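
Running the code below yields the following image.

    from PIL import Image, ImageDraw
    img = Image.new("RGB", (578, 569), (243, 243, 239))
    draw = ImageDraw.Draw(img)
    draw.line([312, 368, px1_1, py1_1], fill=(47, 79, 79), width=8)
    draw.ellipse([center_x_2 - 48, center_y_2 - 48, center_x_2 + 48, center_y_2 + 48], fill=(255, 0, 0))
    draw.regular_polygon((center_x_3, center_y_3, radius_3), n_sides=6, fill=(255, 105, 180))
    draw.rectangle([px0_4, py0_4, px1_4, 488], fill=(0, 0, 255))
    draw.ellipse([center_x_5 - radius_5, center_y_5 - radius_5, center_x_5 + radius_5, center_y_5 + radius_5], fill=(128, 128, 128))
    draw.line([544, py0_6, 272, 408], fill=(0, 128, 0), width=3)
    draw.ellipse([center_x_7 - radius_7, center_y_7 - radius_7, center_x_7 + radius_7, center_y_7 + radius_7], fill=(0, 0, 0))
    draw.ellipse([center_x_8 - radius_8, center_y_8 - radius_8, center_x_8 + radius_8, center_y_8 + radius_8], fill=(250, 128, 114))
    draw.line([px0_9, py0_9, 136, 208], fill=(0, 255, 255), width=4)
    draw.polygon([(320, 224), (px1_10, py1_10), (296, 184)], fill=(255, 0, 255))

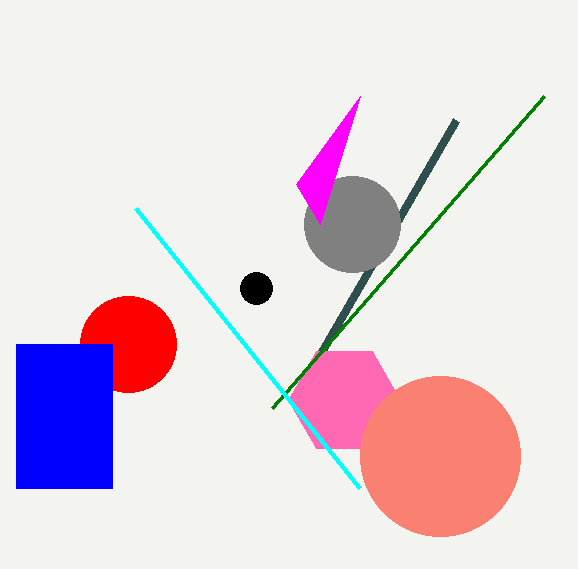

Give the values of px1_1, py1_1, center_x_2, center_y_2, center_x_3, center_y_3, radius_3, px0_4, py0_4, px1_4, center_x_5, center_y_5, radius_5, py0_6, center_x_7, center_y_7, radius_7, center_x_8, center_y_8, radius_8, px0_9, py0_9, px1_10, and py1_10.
px1_1 = 456, py1_1 = 120, center_x_2 = 128, center_y_2 = 344, center_x_3 = 344, center_y_3 = 400, radius_3 = 56, px0_4 = 16, py0_4 = 344, px1_4 = 112, center_x_5 = 352, center_y_5 = 224, radius_5 = 48, py0_6 = 96, center_x_7 = 256, center_y_7 = 288, radius_7 = 16, center_x_8 = 440, center_y_8 = 456, radius_8 = 80, px0_9 = 360, py0_9 = 488, px1_10 = 360, py1_10 = 96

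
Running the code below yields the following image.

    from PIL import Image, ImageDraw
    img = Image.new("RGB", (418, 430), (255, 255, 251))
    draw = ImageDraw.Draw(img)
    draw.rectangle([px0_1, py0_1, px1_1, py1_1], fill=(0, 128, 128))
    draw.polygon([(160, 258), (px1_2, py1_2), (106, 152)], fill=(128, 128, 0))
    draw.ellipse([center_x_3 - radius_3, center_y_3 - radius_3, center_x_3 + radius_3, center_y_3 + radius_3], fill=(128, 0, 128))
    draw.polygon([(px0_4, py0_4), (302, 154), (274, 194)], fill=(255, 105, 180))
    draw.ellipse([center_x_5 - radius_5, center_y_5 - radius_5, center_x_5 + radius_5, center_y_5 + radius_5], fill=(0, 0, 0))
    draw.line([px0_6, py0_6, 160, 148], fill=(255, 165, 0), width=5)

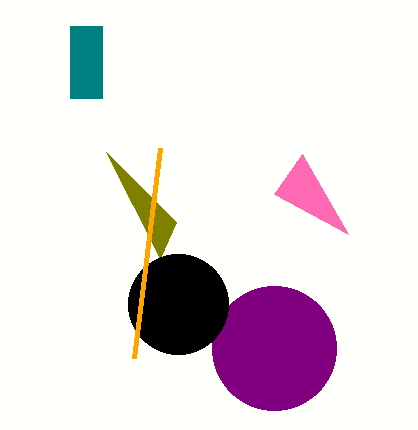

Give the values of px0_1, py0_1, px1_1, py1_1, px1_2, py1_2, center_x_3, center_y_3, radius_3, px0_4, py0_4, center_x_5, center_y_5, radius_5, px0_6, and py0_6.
px0_1 = 70; py0_1 = 26; px1_1 = 102; py1_1 = 98; px1_2 = 176; py1_2 = 222; center_x_3 = 274; center_y_3 = 348; radius_3 = 62; px0_4 = 348; py0_4 = 234; center_x_5 = 178; center_y_5 = 304; radius_5 = 50; px0_6 = 134; py0_6 = 358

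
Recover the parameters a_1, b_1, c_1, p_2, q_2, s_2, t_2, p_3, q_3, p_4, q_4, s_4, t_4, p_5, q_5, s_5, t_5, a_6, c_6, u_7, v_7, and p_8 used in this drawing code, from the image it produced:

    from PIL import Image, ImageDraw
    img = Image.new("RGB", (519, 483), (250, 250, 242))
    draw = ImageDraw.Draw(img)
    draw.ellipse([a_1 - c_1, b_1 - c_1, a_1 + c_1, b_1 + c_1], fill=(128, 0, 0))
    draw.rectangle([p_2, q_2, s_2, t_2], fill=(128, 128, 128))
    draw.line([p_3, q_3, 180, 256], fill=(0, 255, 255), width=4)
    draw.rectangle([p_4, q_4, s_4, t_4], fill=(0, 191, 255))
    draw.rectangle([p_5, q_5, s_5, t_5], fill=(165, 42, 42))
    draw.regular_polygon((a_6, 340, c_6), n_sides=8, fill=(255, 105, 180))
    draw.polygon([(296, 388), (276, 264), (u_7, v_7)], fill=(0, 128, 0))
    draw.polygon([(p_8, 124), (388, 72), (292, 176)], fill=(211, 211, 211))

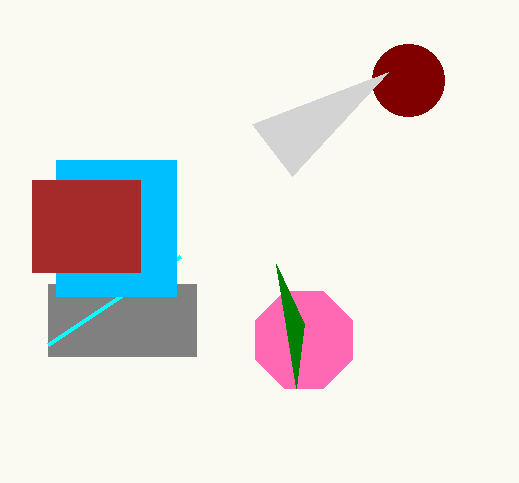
a_1 = 408, b_1 = 80, c_1 = 36, p_2 = 48, q_2 = 284, s_2 = 196, t_2 = 356, p_3 = 48, q_3 = 344, p_4 = 56, q_4 = 160, s_4 = 176, t_4 = 296, p_5 = 32, q_5 = 180, s_5 = 140, t_5 = 272, a_6 = 304, c_6 = 52, u_7 = 304, v_7 = 324, p_8 = 252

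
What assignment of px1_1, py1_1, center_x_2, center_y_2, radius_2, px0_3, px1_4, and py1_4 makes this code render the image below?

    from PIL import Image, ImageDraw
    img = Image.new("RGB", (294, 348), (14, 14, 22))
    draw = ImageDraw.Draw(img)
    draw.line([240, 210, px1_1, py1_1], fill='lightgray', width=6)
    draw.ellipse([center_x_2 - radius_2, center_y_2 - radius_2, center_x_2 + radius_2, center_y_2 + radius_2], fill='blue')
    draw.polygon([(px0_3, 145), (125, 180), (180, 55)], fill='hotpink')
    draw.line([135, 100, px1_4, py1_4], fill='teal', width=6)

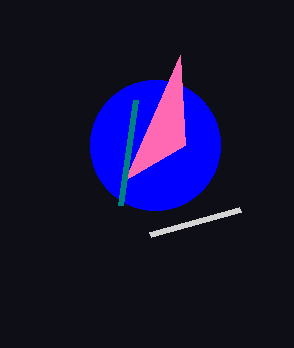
px1_1 = 150
py1_1 = 235
center_x_2 = 155
center_y_2 = 145
radius_2 = 65
px0_3 = 185
px1_4 = 120
py1_4 = 205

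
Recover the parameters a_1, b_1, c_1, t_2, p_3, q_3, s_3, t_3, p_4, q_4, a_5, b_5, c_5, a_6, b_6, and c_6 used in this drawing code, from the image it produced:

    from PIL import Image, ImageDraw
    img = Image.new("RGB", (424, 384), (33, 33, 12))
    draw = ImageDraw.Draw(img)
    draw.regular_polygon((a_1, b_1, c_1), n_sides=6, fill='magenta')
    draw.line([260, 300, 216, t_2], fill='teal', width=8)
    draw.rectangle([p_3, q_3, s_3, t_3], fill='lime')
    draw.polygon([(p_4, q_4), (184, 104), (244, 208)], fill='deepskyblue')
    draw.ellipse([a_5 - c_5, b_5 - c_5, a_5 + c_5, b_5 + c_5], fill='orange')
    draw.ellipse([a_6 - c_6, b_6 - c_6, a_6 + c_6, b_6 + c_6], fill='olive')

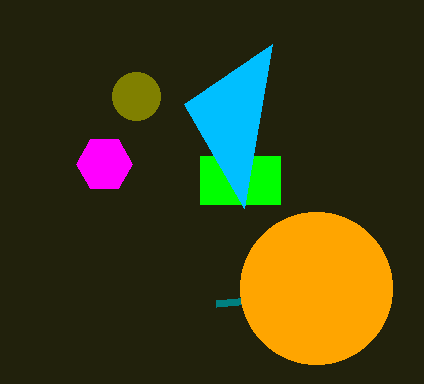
a_1 = 104; b_1 = 164; c_1 = 28; t_2 = 304; p_3 = 200; q_3 = 156; s_3 = 280; t_3 = 204; p_4 = 272; q_4 = 44; a_5 = 316; b_5 = 288; c_5 = 76; a_6 = 136; b_6 = 96; c_6 = 24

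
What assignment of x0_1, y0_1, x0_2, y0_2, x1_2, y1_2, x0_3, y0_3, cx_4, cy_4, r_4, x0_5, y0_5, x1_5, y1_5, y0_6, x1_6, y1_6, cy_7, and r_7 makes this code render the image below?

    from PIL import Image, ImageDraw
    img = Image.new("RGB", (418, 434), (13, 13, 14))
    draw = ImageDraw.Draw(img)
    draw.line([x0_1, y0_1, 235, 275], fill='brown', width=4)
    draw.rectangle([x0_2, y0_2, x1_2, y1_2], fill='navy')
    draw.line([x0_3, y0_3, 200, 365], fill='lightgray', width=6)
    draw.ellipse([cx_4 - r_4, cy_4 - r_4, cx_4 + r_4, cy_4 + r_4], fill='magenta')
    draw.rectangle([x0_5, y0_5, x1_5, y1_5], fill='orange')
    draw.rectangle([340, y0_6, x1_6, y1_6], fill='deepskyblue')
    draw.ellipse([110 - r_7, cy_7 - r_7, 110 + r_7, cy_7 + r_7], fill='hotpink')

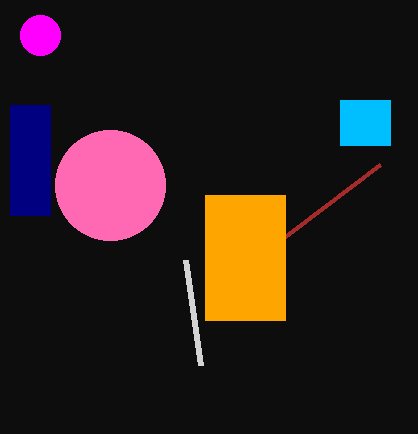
x0_1 = 380, y0_1 = 165, x0_2 = 10, y0_2 = 105, x1_2 = 50, y1_2 = 215, x0_3 = 185, y0_3 = 260, cx_4 = 40, cy_4 = 35, r_4 = 20, x0_5 = 205, y0_5 = 195, x1_5 = 285, y1_5 = 320, y0_6 = 100, x1_6 = 390, y1_6 = 145, cy_7 = 185, r_7 = 55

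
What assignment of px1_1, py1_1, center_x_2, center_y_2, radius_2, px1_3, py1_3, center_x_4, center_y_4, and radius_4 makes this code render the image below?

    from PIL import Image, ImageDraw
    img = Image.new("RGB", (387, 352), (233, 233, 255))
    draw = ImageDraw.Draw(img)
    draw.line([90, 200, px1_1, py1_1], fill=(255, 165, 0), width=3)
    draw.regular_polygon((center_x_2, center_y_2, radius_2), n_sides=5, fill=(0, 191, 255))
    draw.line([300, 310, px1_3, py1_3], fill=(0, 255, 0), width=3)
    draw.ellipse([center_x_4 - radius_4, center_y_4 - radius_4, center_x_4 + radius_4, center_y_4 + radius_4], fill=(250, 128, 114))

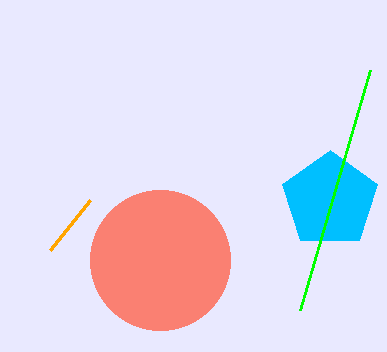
px1_1 = 50; py1_1 = 250; center_x_2 = 330; center_y_2 = 200; radius_2 = 50; px1_3 = 370; py1_3 = 70; center_x_4 = 160; center_y_4 = 260; radius_4 = 70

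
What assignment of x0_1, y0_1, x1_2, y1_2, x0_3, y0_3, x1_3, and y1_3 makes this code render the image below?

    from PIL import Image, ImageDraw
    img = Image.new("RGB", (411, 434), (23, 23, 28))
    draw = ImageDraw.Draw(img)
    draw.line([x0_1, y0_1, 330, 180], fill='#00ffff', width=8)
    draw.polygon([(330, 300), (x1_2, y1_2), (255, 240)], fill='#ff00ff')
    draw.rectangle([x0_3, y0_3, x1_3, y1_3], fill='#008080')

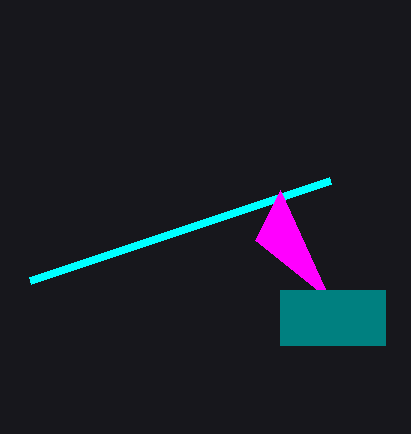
x0_1 = 30, y0_1 = 280, x1_2 = 280, y1_2 = 190, x0_3 = 280, y0_3 = 290, x1_3 = 385, y1_3 = 345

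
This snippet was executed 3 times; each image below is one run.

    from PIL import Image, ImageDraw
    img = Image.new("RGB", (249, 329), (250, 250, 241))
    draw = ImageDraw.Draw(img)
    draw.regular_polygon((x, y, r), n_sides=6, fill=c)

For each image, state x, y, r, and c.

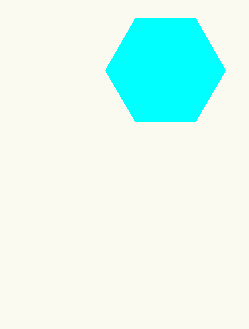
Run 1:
x = 165
y = 70
r = 60
c = 'cyan'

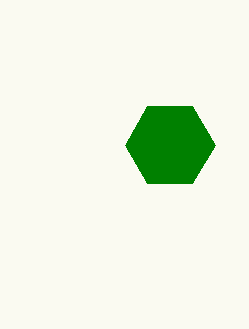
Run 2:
x = 170, y = 145, r = 45, c = 'green'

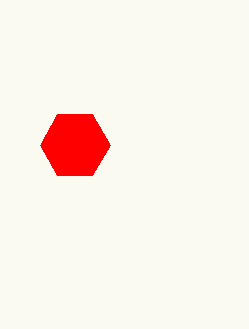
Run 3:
x = 75
y = 145
r = 35
c = 'red'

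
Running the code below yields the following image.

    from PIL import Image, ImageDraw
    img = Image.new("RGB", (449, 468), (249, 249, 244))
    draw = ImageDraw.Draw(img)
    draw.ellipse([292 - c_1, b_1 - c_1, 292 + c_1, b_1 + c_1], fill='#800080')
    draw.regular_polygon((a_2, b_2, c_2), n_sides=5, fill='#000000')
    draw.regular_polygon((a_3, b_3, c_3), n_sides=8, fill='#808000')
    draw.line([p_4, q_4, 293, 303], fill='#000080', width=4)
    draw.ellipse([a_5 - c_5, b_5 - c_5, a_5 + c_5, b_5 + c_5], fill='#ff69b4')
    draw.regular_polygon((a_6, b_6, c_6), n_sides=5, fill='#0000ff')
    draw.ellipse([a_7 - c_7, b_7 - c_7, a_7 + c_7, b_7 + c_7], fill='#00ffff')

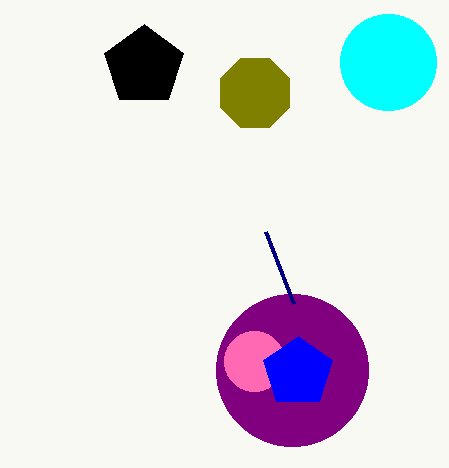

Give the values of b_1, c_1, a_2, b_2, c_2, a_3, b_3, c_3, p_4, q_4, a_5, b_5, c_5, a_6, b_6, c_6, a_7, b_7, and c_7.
b_1 = 370; c_1 = 76; a_2 = 144; b_2 = 66; c_2 = 42; a_3 = 255; b_3 = 93; c_3 = 37; p_4 = 265; q_4 = 231; a_5 = 254; b_5 = 361; c_5 = 30; a_6 = 298; b_6 = 372; c_6 = 36; a_7 = 388; b_7 = 62; c_7 = 48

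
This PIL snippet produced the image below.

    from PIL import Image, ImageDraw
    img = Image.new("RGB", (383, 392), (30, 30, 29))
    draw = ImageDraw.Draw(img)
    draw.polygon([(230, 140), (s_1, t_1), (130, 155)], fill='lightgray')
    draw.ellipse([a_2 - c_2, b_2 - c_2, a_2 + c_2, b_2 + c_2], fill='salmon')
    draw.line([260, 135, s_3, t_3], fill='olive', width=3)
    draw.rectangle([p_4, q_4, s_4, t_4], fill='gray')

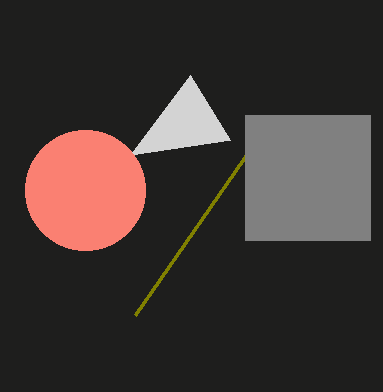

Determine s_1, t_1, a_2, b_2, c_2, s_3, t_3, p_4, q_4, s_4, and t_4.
s_1 = 190, t_1 = 75, a_2 = 85, b_2 = 190, c_2 = 60, s_3 = 135, t_3 = 315, p_4 = 245, q_4 = 115, s_4 = 370, t_4 = 240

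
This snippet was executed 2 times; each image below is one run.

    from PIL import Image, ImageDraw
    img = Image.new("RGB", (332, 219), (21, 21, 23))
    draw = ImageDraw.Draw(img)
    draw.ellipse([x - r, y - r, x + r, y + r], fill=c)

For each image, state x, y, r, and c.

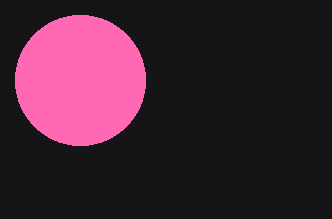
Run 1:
x = 80; y = 80; r = 65; c = 'hotpink'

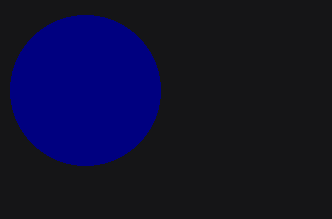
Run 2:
x = 85, y = 90, r = 75, c = 'navy'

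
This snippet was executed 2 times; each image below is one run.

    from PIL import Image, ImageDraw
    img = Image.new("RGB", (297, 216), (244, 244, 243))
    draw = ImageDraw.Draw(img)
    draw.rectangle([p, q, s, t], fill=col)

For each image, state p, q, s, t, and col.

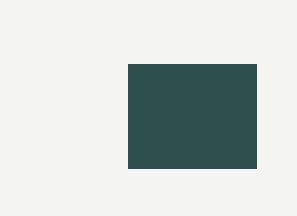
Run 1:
p = 128, q = 64, s = 256, t = 168, col = 'darkslategray'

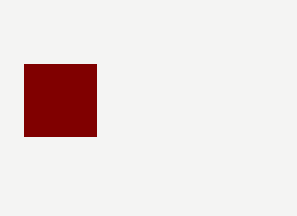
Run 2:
p = 24; q = 64; s = 96; t = 136; col = 'maroon'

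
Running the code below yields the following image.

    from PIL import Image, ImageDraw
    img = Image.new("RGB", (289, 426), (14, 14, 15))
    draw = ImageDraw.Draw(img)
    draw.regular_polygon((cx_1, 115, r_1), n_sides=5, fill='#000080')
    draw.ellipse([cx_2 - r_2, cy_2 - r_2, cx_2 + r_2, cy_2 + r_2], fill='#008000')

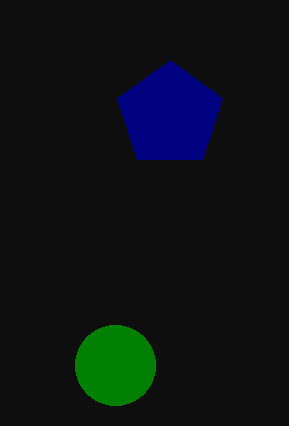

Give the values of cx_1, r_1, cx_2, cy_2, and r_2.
cx_1 = 170, r_1 = 55, cx_2 = 115, cy_2 = 365, r_2 = 40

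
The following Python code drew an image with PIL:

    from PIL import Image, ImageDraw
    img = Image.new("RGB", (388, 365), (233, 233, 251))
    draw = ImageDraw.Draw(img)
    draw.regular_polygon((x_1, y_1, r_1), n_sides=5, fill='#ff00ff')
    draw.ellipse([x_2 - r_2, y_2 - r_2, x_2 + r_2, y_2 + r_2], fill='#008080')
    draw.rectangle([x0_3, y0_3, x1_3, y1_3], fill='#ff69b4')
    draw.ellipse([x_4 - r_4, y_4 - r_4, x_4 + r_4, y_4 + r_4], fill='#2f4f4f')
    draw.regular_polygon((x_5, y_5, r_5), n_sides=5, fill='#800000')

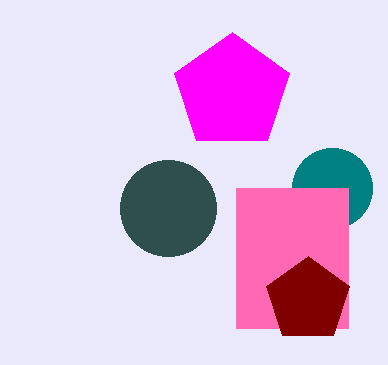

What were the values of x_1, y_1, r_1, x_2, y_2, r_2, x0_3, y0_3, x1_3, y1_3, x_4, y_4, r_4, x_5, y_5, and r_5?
x_1 = 232, y_1 = 92, r_1 = 60, x_2 = 332, y_2 = 188, r_2 = 40, x0_3 = 236, y0_3 = 188, x1_3 = 348, y1_3 = 328, x_4 = 168, y_4 = 208, r_4 = 48, x_5 = 308, y_5 = 300, r_5 = 44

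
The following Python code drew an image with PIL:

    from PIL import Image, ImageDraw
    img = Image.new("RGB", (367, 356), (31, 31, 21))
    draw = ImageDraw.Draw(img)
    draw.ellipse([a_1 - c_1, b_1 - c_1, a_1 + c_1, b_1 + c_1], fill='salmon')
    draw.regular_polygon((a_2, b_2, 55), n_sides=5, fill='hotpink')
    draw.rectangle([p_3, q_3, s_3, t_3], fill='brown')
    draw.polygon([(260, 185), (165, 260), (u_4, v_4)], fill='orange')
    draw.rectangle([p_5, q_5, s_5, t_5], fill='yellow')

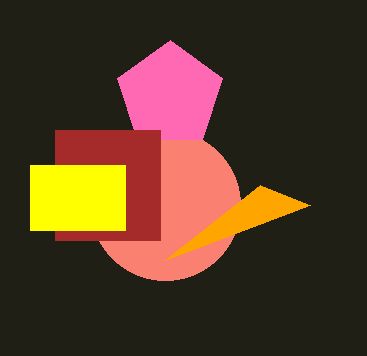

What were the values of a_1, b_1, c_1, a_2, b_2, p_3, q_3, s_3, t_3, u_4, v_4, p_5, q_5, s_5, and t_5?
a_1 = 165; b_1 = 205; c_1 = 75; a_2 = 170; b_2 = 95; p_3 = 55; q_3 = 130; s_3 = 160; t_3 = 240; u_4 = 310; v_4 = 205; p_5 = 30; q_5 = 165; s_5 = 125; t_5 = 230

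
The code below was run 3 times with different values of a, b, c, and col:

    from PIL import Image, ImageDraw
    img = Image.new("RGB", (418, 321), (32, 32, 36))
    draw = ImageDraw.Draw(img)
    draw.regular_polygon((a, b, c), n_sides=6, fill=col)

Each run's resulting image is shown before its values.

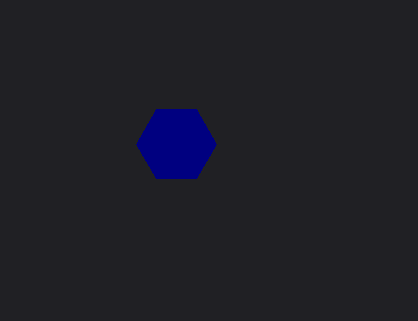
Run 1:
a = 176; b = 144; c = 40; col = 'navy'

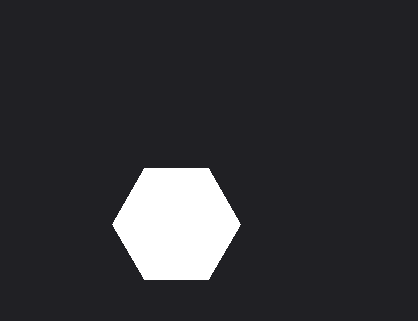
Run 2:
a = 176; b = 224; c = 64; col = 'white'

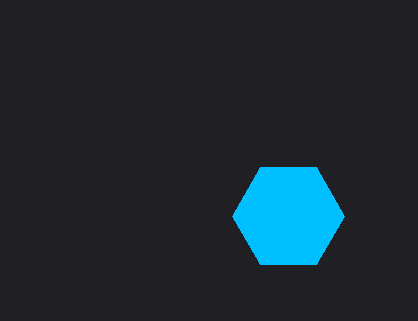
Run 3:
a = 288; b = 216; c = 56; col = 'deepskyblue'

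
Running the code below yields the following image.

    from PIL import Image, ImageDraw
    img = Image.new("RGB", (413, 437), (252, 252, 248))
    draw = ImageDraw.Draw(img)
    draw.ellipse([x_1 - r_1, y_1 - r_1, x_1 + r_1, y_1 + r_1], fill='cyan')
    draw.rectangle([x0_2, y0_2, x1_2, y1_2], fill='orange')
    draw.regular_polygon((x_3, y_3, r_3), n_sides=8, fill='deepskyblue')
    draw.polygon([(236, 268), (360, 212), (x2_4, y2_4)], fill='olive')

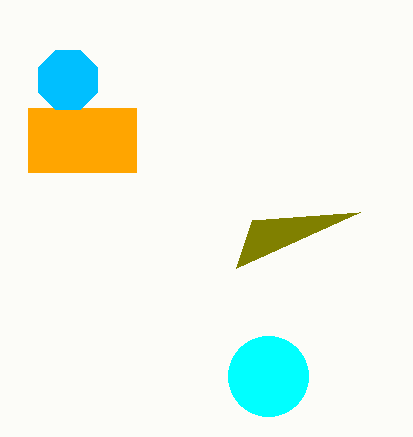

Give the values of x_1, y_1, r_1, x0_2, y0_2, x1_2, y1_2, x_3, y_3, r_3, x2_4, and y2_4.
x_1 = 268; y_1 = 376; r_1 = 40; x0_2 = 28; y0_2 = 108; x1_2 = 136; y1_2 = 172; x_3 = 68; y_3 = 80; r_3 = 32; x2_4 = 252; y2_4 = 220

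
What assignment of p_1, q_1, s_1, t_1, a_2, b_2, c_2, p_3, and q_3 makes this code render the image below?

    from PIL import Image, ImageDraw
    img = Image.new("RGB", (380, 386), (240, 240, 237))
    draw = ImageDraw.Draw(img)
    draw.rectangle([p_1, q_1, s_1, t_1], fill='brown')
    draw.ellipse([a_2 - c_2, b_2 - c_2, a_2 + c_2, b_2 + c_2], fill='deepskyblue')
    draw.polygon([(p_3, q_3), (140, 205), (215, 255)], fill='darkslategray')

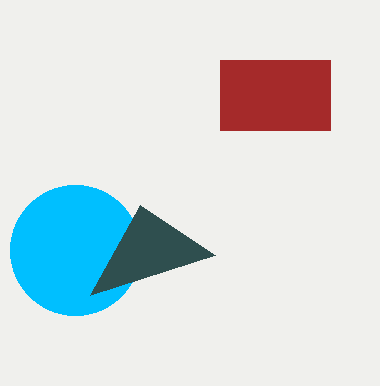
p_1 = 220; q_1 = 60; s_1 = 330; t_1 = 130; a_2 = 75; b_2 = 250; c_2 = 65; p_3 = 90; q_3 = 295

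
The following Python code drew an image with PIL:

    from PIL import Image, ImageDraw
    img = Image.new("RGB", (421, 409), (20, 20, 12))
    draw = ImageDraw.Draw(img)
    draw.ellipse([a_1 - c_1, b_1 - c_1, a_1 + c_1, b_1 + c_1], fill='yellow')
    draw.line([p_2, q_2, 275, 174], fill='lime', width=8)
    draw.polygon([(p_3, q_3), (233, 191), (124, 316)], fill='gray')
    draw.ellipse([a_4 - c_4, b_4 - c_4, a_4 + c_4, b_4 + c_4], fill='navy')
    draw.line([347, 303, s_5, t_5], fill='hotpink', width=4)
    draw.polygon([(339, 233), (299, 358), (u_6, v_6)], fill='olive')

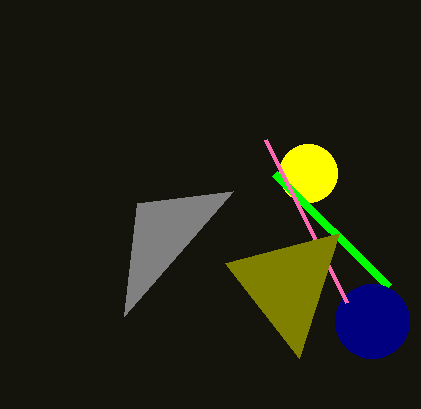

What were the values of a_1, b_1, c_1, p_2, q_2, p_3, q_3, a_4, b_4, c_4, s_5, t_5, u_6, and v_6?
a_1 = 308
b_1 = 173
c_1 = 29
p_2 = 389
q_2 = 287
p_3 = 137
q_3 = 203
a_4 = 372
b_4 = 321
c_4 = 37
s_5 = 266
t_5 = 140
u_6 = 225
v_6 = 263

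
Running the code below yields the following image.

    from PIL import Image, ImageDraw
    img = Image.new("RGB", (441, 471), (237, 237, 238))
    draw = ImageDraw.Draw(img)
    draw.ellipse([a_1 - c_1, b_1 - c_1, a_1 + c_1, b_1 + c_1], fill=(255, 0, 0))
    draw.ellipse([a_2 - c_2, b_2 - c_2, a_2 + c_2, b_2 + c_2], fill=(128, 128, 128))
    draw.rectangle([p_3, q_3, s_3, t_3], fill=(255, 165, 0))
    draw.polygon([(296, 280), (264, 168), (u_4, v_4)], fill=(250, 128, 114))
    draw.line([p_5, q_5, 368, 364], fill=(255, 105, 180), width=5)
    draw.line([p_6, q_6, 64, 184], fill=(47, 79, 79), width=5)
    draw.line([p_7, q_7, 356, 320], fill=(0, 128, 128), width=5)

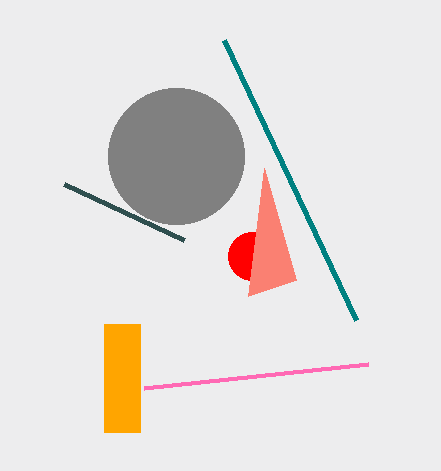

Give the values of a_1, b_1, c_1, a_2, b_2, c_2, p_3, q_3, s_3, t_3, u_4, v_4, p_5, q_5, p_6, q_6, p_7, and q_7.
a_1 = 252, b_1 = 256, c_1 = 24, a_2 = 176, b_2 = 156, c_2 = 68, p_3 = 104, q_3 = 324, s_3 = 140, t_3 = 432, u_4 = 248, v_4 = 296, p_5 = 144, q_5 = 388, p_6 = 184, q_6 = 240, p_7 = 224, q_7 = 40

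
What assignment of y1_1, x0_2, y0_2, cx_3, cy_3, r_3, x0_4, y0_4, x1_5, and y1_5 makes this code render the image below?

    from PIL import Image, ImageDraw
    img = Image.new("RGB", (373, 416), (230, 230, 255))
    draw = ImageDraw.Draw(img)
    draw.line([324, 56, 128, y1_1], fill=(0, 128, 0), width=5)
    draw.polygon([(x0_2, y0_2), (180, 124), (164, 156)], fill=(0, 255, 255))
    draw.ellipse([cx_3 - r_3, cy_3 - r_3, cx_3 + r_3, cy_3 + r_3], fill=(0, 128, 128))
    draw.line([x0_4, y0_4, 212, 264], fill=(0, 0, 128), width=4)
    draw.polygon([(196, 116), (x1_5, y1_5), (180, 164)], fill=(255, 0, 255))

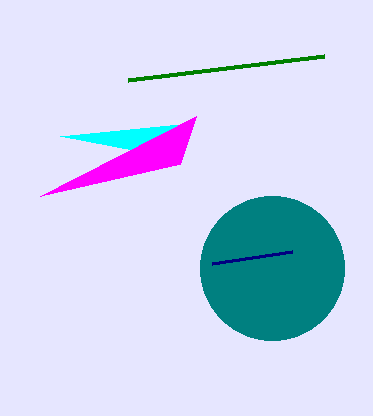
y1_1 = 80, x0_2 = 60, y0_2 = 136, cx_3 = 272, cy_3 = 268, r_3 = 72, x0_4 = 292, y0_4 = 252, x1_5 = 40, y1_5 = 196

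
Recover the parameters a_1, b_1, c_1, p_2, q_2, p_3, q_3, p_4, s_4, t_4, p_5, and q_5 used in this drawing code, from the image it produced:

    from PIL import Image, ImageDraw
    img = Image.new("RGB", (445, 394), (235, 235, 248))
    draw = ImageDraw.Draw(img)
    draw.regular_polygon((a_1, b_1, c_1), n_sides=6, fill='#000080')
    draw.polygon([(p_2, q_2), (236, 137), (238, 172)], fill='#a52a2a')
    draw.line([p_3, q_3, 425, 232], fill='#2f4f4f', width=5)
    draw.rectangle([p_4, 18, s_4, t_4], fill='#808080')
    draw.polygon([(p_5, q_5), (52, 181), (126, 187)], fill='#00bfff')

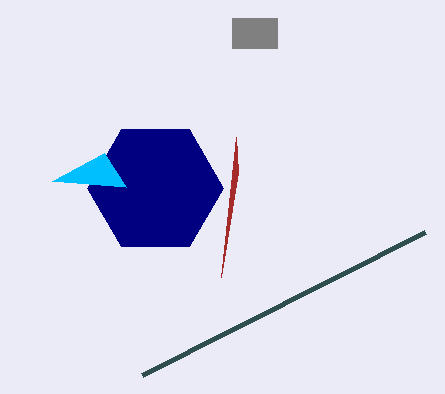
a_1 = 155
b_1 = 188
c_1 = 68
p_2 = 221
q_2 = 277
p_3 = 142
q_3 = 375
p_4 = 232
s_4 = 277
t_4 = 48
p_5 = 104
q_5 = 153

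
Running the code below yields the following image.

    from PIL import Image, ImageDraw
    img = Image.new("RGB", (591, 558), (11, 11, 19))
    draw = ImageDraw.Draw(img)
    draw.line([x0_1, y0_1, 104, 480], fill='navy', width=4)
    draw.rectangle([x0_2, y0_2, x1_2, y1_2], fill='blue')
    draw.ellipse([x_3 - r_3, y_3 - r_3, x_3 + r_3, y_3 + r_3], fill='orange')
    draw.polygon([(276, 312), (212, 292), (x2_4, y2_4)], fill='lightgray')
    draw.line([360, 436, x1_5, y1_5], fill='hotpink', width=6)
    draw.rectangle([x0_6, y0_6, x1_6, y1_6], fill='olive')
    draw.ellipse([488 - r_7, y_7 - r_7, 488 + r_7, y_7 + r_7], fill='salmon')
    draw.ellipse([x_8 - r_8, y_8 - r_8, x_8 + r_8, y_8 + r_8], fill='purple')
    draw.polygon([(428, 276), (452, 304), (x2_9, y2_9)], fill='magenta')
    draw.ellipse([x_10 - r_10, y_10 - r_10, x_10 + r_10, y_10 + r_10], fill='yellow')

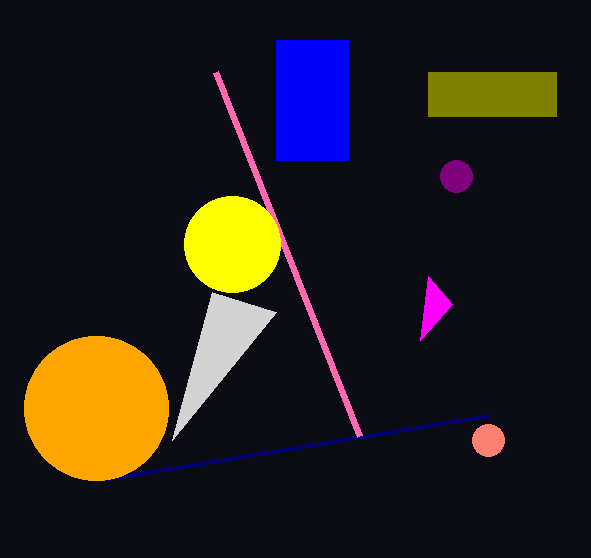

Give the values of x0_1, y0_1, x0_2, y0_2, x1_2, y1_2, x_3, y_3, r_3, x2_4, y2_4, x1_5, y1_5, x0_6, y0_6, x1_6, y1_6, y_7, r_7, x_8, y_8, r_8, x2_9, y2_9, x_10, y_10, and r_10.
x0_1 = 488
y0_1 = 416
x0_2 = 276
y0_2 = 40
x1_2 = 348
y1_2 = 160
x_3 = 96
y_3 = 408
r_3 = 72
x2_4 = 172
y2_4 = 440
x1_5 = 216
y1_5 = 72
x0_6 = 428
y0_6 = 72
x1_6 = 556
y1_6 = 116
y_7 = 440
r_7 = 16
x_8 = 456
y_8 = 176
r_8 = 16
x2_9 = 420
y2_9 = 340
x_10 = 232
y_10 = 244
r_10 = 48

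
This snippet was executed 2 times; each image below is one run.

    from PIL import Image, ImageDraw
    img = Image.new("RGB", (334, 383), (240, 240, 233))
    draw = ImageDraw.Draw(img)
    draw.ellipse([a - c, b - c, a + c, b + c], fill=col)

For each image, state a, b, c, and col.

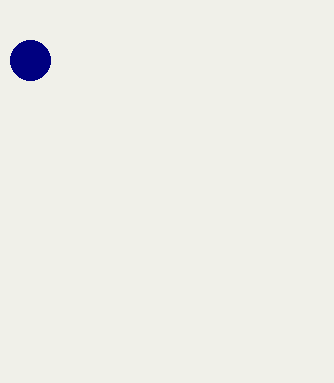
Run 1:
a = 30; b = 60; c = 20; col = 'navy'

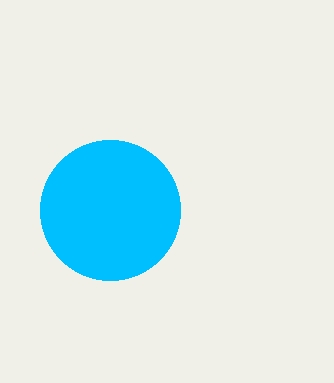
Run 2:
a = 110, b = 210, c = 70, col = 'deepskyblue'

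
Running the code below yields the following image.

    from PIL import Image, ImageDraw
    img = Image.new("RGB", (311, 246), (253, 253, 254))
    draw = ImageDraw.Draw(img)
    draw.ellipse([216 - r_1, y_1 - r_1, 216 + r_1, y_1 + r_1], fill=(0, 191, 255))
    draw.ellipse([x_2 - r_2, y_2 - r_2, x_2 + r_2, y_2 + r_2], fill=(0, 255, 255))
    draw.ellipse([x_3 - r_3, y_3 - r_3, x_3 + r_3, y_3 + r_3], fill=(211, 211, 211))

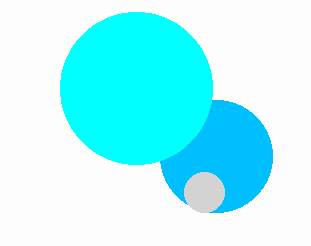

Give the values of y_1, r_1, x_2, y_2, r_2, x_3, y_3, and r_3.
y_1 = 156; r_1 = 56; x_2 = 136; y_2 = 88; r_2 = 76; x_3 = 204; y_3 = 192; r_3 = 20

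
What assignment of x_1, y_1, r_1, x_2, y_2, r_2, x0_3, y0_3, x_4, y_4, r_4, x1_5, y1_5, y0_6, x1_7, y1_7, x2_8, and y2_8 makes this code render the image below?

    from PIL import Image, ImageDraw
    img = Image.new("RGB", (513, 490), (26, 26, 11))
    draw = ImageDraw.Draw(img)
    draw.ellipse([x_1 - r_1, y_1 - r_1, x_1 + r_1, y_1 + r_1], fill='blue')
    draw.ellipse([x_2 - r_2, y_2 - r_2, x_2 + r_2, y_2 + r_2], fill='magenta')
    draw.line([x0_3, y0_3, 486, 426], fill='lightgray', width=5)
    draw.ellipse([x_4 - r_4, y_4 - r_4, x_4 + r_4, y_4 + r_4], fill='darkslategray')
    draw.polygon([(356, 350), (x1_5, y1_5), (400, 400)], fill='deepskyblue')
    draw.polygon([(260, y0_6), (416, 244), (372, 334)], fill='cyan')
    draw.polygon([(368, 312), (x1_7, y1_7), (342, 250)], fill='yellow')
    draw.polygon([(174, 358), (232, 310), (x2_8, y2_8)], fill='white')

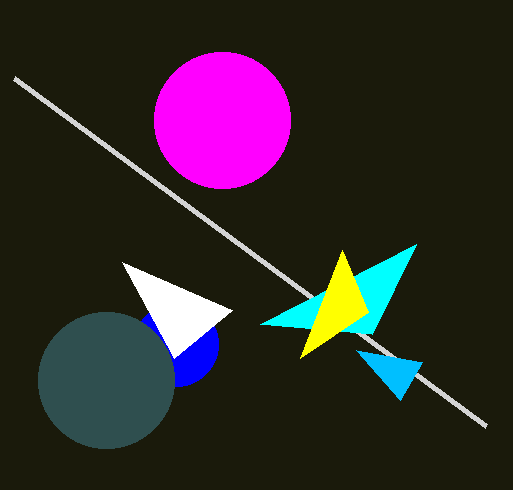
x_1 = 176
y_1 = 344
r_1 = 42
x_2 = 222
y_2 = 120
r_2 = 68
x0_3 = 14
y0_3 = 78
x_4 = 106
y_4 = 380
r_4 = 68
x1_5 = 422
y1_5 = 362
y0_6 = 324
x1_7 = 300
y1_7 = 358
x2_8 = 122
y2_8 = 262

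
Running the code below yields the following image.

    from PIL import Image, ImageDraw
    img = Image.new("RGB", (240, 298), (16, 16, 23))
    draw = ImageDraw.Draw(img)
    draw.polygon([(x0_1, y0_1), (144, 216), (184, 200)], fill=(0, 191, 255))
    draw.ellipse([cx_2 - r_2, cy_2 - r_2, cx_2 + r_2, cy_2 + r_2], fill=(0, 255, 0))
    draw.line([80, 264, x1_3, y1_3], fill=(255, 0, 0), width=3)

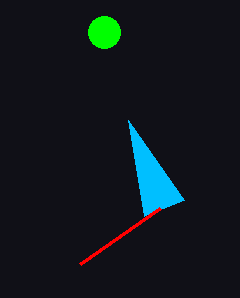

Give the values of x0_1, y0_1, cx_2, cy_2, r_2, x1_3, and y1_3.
x0_1 = 128; y0_1 = 120; cx_2 = 104; cy_2 = 32; r_2 = 16; x1_3 = 160; y1_3 = 208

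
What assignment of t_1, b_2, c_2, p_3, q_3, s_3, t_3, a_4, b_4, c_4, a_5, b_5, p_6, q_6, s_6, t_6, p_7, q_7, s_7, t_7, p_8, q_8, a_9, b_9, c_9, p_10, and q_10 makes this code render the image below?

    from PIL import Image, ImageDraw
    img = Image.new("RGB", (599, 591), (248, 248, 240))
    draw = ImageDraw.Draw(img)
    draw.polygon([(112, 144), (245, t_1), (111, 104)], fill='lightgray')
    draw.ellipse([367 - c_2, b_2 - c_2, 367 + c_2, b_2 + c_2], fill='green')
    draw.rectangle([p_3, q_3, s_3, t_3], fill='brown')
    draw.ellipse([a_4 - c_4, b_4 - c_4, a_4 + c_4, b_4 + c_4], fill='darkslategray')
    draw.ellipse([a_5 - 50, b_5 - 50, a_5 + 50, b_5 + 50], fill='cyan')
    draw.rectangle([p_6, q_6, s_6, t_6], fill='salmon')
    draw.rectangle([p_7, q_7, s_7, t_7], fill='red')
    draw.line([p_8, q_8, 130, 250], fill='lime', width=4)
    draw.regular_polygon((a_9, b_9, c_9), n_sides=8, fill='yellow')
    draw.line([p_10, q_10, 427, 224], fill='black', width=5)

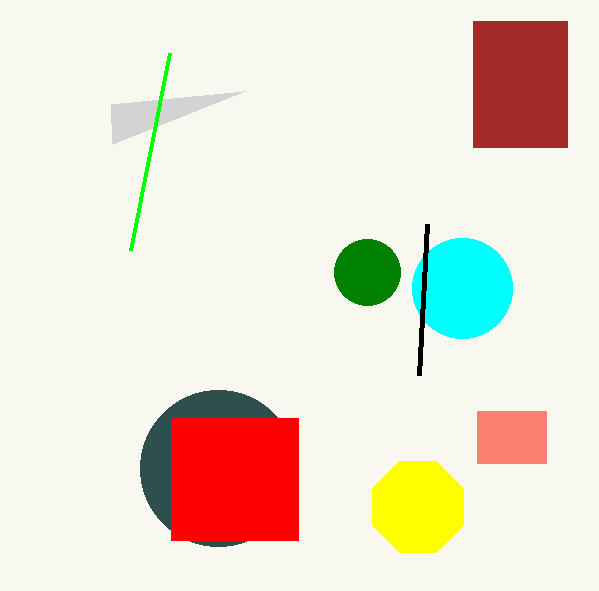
t_1 = 91; b_2 = 272; c_2 = 33; p_3 = 473; q_3 = 21; s_3 = 567; t_3 = 147; a_4 = 218; b_4 = 468; c_4 = 78; a_5 = 462; b_5 = 288; p_6 = 477; q_6 = 411; s_6 = 546; t_6 = 463; p_7 = 171; q_7 = 418; s_7 = 298; t_7 = 540; p_8 = 169; q_8 = 53; a_9 = 418; b_9 = 507; c_9 = 49; p_10 = 419; q_10 = 375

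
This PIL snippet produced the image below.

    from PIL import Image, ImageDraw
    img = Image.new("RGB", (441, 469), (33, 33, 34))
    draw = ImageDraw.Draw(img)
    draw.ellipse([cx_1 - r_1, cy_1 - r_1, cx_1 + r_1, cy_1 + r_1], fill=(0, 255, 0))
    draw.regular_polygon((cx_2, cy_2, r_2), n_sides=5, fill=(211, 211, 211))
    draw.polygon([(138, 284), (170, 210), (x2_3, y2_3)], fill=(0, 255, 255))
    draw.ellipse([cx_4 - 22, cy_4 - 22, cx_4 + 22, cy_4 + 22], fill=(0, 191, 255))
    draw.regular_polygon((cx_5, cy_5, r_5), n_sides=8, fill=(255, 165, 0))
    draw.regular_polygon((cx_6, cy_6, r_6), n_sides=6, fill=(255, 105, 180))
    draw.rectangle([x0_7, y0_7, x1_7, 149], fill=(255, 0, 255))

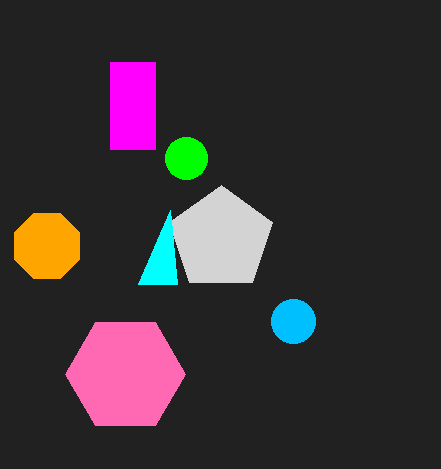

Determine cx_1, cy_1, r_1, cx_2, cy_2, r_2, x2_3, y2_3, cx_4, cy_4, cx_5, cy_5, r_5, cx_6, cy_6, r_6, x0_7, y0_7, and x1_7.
cx_1 = 186
cy_1 = 158
r_1 = 21
cx_2 = 221
cy_2 = 239
r_2 = 54
x2_3 = 177
y2_3 = 284
cx_4 = 293
cy_4 = 321
cx_5 = 47
cy_5 = 246
r_5 = 35
cx_6 = 125
cy_6 = 374
r_6 = 60
x0_7 = 110
y0_7 = 62
x1_7 = 155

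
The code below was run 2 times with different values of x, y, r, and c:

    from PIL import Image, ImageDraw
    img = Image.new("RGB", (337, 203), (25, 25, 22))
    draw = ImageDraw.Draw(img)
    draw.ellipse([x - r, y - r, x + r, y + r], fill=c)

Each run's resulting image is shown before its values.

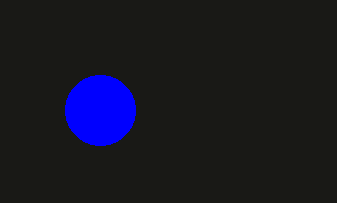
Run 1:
x = 100, y = 110, r = 35, c = 'blue'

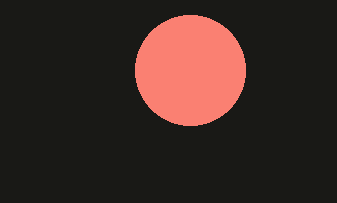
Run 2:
x = 190, y = 70, r = 55, c = 'salmon'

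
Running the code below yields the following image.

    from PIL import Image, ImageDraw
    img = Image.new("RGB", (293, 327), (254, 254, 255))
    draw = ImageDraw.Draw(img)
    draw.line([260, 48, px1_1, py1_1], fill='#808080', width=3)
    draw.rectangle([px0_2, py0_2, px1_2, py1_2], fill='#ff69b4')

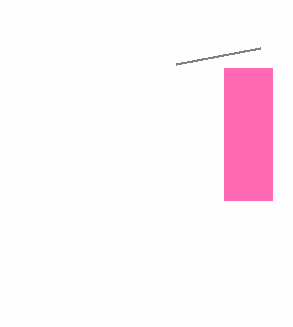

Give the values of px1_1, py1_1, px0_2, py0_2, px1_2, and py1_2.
px1_1 = 176; py1_1 = 64; px0_2 = 224; py0_2 = 68; px1_2 = 272; py1_2 = 200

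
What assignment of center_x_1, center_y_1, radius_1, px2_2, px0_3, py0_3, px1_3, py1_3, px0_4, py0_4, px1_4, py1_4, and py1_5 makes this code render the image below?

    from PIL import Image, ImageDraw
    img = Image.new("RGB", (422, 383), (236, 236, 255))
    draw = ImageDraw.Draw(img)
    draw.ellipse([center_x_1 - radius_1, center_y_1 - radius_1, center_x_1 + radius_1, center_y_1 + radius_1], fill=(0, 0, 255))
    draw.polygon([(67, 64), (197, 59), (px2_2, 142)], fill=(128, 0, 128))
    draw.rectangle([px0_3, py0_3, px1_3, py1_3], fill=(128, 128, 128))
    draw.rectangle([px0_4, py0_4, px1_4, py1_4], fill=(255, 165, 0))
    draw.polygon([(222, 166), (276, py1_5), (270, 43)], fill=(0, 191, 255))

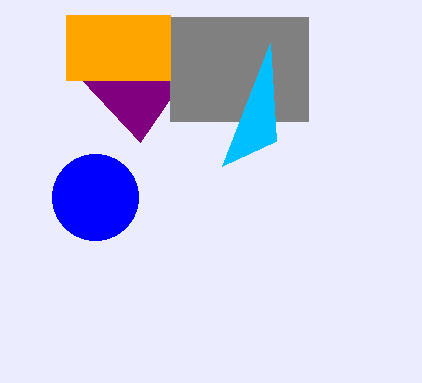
center_x_1 = 95, center_y_1 = 197, radius_1 = 43, px2_2 = 140, px0_3 = 170, py0_3 = 17, px1_3 = 308, py1_3 = 121, px0_4 = 66, py0_4 = 15, px1_4 = 170, py1_4 = 80, py1_5 = 141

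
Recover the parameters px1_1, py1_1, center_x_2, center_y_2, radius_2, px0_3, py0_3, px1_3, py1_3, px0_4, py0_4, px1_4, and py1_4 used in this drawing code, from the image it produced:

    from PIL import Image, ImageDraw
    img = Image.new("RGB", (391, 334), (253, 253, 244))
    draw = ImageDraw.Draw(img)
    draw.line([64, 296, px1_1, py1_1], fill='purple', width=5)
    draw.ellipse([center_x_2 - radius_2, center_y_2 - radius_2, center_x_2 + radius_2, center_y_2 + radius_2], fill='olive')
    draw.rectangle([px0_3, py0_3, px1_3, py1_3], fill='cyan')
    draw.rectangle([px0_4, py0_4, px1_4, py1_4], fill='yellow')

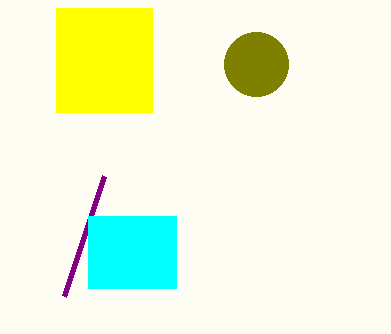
px1_1 = 104; py1_1 = 176; center_x_2 = 256; center_y_2 = 64; radius_2 = 32; px0_3 = 88; py0_3 = 216; px1_3 = 176; py1_3 = 288; px0_4 = 56; py0_4 = 8; px1_4 = 152; py1_4 = 112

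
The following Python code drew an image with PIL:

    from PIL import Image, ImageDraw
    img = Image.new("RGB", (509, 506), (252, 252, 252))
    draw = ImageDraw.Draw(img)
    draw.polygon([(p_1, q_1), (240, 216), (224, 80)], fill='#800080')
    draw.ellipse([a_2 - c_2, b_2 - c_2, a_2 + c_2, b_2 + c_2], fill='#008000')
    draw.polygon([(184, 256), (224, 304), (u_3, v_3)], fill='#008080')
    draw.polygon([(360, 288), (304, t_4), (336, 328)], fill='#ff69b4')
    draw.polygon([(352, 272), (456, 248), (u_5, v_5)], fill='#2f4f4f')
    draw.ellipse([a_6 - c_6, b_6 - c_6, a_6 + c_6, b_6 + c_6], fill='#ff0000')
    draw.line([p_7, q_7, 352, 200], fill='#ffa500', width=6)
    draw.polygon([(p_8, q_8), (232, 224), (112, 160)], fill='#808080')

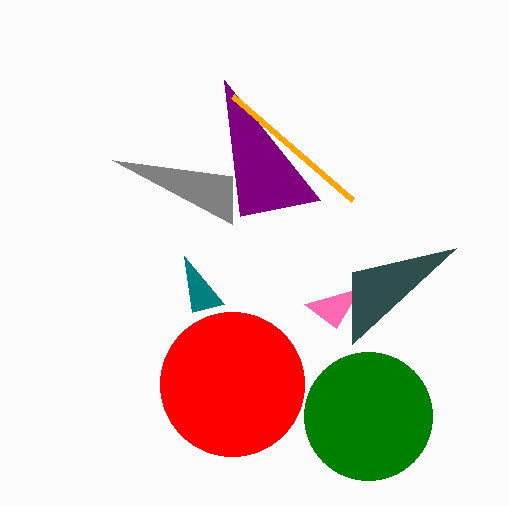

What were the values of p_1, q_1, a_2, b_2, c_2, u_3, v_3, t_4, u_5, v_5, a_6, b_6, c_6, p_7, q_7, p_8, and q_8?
p_1 = 320, q_1 = 200, a_2 = 368, b_2 = 416, c_2 = 64, u_3 = 192, v_3 = 312, t_4 = 304, u_5 = 352, v_5 = 344, a_6 = 232, b_6 = 384, c_6 = 72, p_7 = 232, q_7 = 96, p_8 = 232, q_8 = 176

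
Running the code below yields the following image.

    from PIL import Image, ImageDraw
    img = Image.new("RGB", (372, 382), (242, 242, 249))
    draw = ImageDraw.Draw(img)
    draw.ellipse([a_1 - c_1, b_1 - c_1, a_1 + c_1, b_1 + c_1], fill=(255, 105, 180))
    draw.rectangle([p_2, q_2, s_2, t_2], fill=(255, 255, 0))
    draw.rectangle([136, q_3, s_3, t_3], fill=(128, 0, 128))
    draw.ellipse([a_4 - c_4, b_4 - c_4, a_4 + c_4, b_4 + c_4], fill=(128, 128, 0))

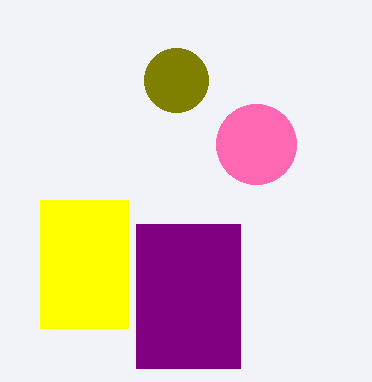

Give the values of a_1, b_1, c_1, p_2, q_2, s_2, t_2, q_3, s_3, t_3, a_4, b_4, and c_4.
a_1 = 256; b_1 = 144; c_1 = 40; p_2 = 40; q_2 = 200; s_2 = 128; t_2 = 328; q_3 = 224; s_3 = 240; t_3 = 368; a_4 = 176; b_4 = 80; c_4 = 32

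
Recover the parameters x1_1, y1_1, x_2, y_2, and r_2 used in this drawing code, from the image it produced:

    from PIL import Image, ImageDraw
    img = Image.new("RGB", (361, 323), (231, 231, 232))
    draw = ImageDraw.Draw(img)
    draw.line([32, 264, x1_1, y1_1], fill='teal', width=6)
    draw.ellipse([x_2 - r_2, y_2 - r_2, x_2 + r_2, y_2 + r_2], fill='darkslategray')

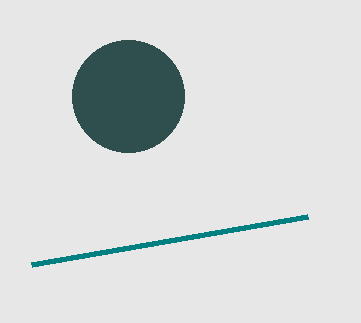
x1_1 = 308; y1_1 = 216; x_2 = 128; y_2 = 96; r_2 = 56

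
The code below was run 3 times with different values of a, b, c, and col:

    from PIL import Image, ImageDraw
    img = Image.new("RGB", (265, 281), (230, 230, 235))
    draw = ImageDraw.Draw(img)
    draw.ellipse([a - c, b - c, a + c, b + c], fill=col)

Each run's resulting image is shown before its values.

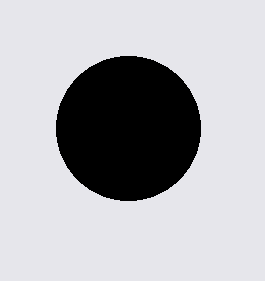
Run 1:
a = 128; b = 128; c = 72; col = 'black'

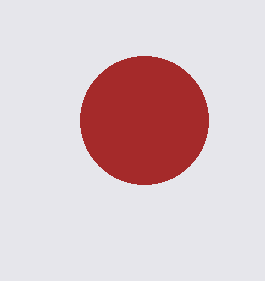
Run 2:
a = 144, b = 120, c = 64, col = 'brown'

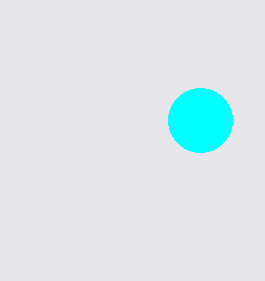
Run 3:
a = 200; b = 120; c = 32; col = 'cyan'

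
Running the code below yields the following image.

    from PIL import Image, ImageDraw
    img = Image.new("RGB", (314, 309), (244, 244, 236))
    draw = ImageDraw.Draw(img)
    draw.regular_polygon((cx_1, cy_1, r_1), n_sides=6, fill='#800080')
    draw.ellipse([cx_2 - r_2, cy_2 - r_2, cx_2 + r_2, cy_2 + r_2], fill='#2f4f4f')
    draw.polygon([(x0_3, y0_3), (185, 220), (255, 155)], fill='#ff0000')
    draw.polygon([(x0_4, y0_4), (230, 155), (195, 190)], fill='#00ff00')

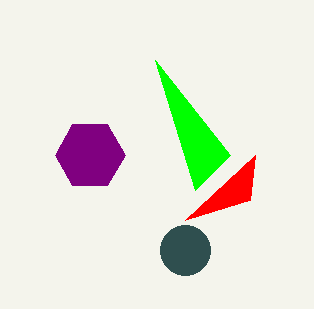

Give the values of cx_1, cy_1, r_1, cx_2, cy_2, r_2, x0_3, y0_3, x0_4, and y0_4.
cx_1 = 90
cy_1 = 155
r_1 = 35
cx_2 = 185
cy_2 = 250
r_2 = 25
x0_3 = 250
y0_3 = 200
x0_4 = 155
y0_4 = 60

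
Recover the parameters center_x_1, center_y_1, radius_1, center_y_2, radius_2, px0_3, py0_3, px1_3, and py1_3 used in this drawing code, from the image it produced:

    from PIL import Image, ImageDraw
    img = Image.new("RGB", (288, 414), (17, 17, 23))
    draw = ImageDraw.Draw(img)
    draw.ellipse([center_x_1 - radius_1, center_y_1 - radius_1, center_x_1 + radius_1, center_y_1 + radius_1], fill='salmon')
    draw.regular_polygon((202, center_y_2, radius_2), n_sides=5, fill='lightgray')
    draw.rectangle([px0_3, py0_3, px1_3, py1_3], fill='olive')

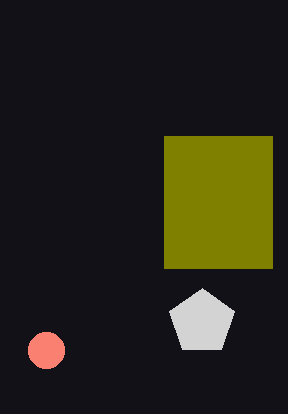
center_x_1 = 46, center_y_1 = 350, radius_1 = 18, center_y_2 = 322, radius_2 = 34, px0_3 = 164, py0_3 = 136, px1_3 = 272, py1_3 = 268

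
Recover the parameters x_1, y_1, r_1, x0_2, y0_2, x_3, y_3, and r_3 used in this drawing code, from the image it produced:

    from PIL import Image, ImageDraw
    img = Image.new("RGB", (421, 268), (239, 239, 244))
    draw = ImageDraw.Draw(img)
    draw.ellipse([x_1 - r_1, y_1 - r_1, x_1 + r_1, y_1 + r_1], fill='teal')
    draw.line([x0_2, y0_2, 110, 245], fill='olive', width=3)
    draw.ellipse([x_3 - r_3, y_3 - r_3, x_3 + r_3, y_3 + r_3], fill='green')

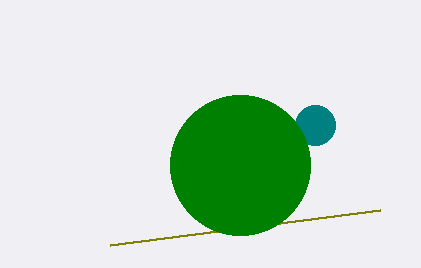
x_1 = 315
y_1 = 125
r_1 = 20
x0_2 = 380
y0_2 = 210
x_3 = 240
y_3 = 165
r_3 = 70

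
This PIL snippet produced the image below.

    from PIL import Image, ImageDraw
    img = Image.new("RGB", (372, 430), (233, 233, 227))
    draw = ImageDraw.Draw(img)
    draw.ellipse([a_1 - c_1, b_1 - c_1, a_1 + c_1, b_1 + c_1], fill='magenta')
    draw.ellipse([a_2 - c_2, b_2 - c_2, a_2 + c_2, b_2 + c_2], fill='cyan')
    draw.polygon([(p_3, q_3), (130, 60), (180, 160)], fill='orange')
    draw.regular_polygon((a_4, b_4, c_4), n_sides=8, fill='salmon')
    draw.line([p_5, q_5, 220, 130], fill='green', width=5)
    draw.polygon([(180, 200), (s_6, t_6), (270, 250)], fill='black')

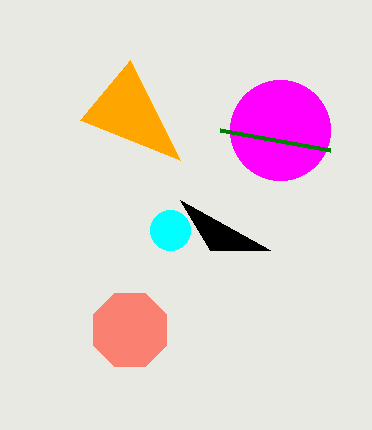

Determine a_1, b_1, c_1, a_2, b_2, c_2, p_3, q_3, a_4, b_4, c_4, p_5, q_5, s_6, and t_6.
a_1 = 280, b_1 = 130, c_1 = 50, a_2 = 170, b_2 = 230, c_2 = 20, p_3 = 80, q_3 = 120, a_4 = 130, b_4 = 330, c_4 = 40, p_5 = 330, q_5 = 150, s_6 = 210, t_6 = 250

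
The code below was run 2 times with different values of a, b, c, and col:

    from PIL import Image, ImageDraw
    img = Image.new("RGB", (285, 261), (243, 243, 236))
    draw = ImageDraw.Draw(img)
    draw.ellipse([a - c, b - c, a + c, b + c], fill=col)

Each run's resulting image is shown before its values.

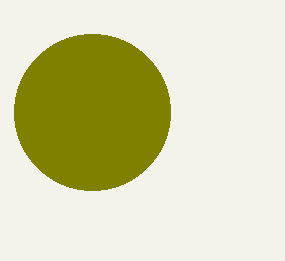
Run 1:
a = 92; b = 112; c = 78; col = 'olive'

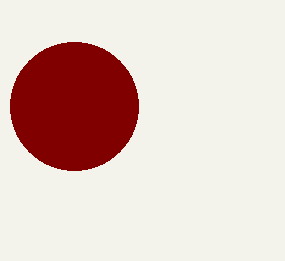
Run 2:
a = 74; b = 106; c = 64; col = 'maroon'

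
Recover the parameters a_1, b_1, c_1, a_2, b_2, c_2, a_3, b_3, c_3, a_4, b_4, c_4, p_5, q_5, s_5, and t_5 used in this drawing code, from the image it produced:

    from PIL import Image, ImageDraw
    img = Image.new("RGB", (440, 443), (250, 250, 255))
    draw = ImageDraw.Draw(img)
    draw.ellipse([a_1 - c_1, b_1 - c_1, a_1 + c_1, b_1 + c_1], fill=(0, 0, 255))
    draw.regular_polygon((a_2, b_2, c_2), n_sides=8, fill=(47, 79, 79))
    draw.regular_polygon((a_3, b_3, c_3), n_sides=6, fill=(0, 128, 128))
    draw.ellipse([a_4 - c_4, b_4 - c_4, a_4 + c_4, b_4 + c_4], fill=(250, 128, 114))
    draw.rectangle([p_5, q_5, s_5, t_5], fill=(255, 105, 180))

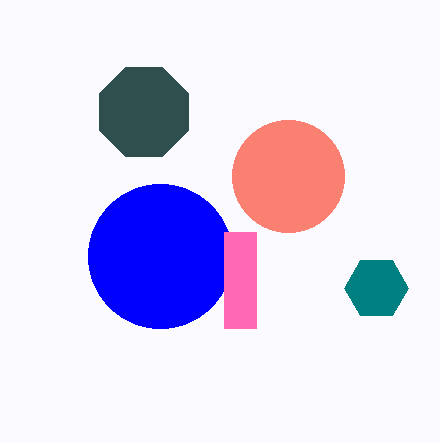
a_1 = 160
b_1 = 256
c_1 = 72
a_2 = 144
b_2 = 112
c_2 = 48
a_3 = 376
b_3 = 288
c_3 = 32
a_4 = 288
b_4 = 176
c_4 = 56
p_5 = 224
q_5 = 232
s_5 = 256
t_5 = 328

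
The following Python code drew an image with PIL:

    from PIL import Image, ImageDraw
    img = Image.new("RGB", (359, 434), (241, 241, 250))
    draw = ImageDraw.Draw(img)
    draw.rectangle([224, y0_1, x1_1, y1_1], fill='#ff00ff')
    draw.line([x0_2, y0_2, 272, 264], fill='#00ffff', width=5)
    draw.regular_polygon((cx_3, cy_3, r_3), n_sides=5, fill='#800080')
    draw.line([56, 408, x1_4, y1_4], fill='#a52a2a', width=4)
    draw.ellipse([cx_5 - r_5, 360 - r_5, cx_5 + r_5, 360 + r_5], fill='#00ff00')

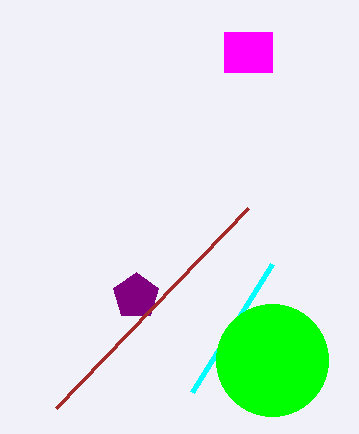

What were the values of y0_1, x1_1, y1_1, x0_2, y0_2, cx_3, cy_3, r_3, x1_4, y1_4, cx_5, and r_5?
y0_1 = 32, x1_1 = 272, y1_1 = 72, x0_2 = 192, y0_2 = 392, cx_3 = 136, cy_3 = 296, r_3 = 24, x1_4 = 248, y1_4 = 208, cx_5 = 272, r_5 = 56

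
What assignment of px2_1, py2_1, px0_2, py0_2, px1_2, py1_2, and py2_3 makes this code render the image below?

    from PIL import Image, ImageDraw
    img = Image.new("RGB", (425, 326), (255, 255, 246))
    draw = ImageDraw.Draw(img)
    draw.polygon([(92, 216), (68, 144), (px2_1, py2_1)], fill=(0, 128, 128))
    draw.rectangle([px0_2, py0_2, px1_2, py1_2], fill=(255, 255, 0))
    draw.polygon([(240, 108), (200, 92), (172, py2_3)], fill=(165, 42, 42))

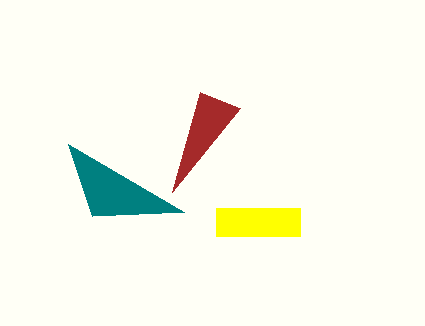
px2_1 = 184; py2_1 = 212; px0_2 = 216; py0_2 = 208; px1_2 = 300; py1_2 = 236; py2_3 = 192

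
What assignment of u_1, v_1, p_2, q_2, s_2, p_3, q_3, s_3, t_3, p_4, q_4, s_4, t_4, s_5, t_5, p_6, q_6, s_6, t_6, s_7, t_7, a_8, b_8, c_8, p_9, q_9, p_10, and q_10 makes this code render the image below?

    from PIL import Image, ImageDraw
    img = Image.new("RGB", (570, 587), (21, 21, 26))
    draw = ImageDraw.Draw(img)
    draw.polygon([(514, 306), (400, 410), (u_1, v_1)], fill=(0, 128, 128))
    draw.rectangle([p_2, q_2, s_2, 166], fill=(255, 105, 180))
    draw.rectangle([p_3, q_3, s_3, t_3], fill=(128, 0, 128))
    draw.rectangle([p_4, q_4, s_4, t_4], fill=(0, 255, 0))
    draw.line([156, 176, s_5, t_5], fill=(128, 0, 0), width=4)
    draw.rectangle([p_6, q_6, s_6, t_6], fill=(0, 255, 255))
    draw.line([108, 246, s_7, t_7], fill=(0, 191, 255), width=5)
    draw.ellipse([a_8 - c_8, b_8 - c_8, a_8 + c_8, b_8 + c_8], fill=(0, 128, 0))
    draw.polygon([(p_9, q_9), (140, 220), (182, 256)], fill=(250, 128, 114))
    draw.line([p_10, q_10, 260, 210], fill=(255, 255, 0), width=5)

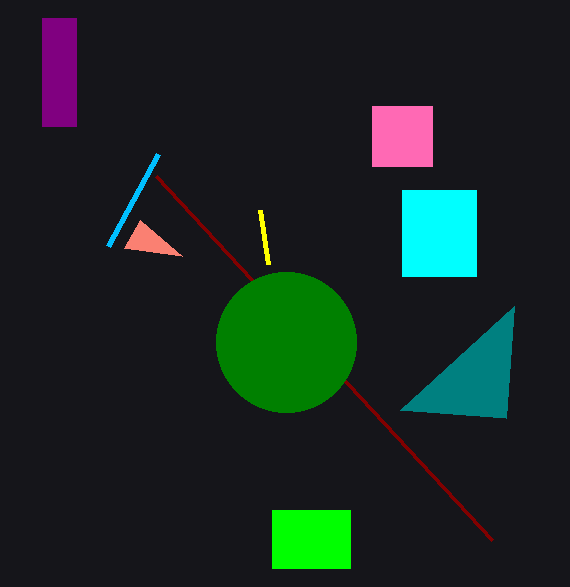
u_1 = 506; v_1 = 418; p_2 = 372; q_2 = 106; s_2 = 432; p_3 = 42; q_3 = 18; s_3 = 76; t_3 = 126; p_4 = 272; q_4 = 510; s_4 = 350; t_4 = 568; s_5 = 492; t_5 = 540; p_6 = 402; q_6 = 190; s_6 = 476; t_6 = 276; s_7 = 158; t_7 = 154; a_8 = 286; b_8 = 342; c_8 = 70; p_9 = 124; q_9 = 248; p_10 = 268; q_10 = 264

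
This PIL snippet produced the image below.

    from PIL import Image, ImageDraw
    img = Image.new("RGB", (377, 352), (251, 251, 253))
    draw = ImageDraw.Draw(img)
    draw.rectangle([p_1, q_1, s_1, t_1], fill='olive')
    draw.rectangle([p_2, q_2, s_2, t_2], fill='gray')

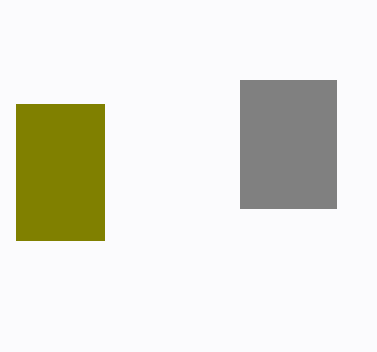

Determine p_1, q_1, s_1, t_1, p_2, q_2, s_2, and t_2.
p_1 = 16; q_1 = 104; s_1 = 104; t_1 = 240; p_2 = 240; q_2 = 80; s_2 = 336; t_2 = 208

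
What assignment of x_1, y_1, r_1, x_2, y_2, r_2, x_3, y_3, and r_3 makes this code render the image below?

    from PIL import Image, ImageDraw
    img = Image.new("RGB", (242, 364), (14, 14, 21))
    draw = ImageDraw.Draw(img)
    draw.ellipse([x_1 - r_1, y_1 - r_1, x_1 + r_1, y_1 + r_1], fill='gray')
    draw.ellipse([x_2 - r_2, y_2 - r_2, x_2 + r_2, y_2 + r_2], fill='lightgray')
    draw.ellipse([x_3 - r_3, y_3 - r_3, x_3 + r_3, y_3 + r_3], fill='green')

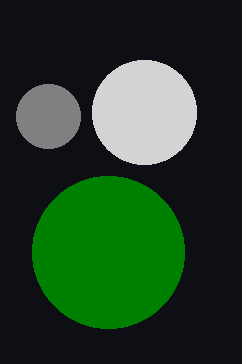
x_1 = 48; y_1 = 116; r_1 = 32; x_2 = 144; y_2 = 112; r_2 = 52; x_3 = 108; y_3 = 252; r_3 = 76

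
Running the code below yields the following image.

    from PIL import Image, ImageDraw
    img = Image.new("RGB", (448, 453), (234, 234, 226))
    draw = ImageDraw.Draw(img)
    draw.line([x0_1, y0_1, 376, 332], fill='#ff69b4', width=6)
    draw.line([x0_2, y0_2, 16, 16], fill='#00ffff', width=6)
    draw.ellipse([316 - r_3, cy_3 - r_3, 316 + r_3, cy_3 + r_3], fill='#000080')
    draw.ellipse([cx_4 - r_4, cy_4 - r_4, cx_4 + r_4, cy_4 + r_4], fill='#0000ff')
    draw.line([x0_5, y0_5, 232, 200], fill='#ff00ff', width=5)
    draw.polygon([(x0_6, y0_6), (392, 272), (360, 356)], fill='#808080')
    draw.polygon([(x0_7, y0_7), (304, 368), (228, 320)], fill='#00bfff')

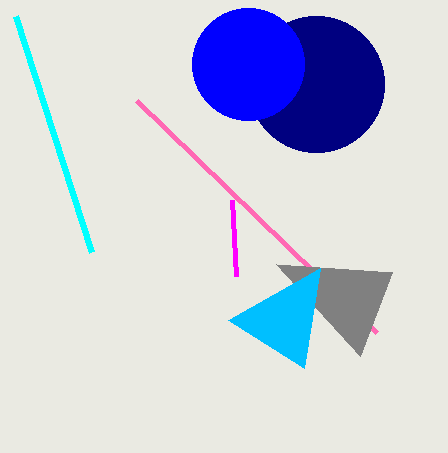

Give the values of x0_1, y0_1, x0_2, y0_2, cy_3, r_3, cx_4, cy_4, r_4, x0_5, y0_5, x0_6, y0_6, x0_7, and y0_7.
x0_1 = 136, y0_1 = 100, x0_2 = 92, y0_2 = 252, cy_3 = 84, r_3 = 68, cx_4 = 248, cy_4 = 64, r_4 = 56, x0_5 = 236, y0_5 = 276, x0_6 = 276, y0_6 = 264, x0_7 = 320, y0_7 = 268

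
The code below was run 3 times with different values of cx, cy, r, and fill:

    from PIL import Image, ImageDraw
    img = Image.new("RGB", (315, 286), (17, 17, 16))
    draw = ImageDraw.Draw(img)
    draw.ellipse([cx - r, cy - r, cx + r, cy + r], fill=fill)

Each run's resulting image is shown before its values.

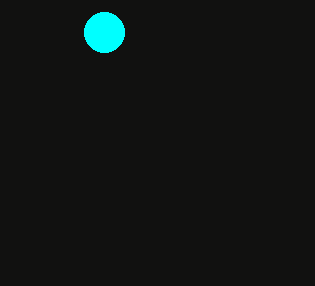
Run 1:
cx = 104; cy = 32; r = 20; fill = 'cyan'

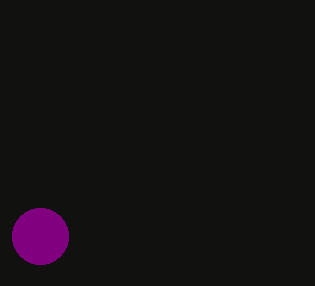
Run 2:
cx = 40; cy = 236; r = 28; fill = 'purple'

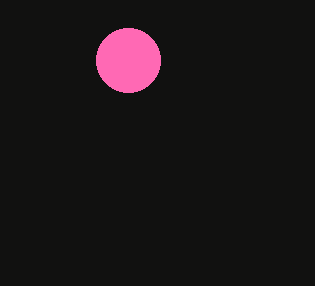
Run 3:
cx = 128, cy = 60, r = 32, fill = 'hotpink'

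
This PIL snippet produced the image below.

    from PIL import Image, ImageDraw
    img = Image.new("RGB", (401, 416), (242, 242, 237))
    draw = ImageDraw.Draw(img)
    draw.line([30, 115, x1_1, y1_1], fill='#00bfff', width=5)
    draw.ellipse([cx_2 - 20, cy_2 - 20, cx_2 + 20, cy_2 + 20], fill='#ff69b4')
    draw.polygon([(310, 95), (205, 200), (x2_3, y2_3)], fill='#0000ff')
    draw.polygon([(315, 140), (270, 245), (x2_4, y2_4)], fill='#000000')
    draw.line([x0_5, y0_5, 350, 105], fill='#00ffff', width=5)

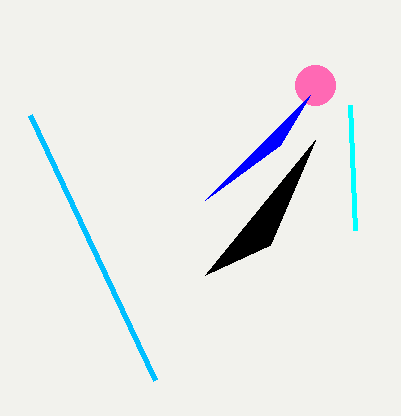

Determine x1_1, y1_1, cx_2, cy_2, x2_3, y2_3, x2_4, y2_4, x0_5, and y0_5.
x1_1 = 155; y1_1 = 380; cx_2 = 315; cy_2 = 85; x2_3 = 280; y2_3 = 145; x2_4 = 205; y2_4 = 275; x0_5 = 355; y0_5 = 230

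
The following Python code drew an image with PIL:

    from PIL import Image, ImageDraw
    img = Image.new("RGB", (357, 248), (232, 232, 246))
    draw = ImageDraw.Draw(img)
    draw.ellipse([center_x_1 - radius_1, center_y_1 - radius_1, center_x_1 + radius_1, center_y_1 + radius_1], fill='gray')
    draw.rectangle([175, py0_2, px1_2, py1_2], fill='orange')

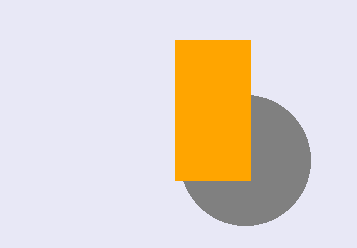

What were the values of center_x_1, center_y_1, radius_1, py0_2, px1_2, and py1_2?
center_x_1 = 245
center_y_1 = 160
radius_1 = 65
py0_2 = 40
px1_2 = 250
py1_2 = 180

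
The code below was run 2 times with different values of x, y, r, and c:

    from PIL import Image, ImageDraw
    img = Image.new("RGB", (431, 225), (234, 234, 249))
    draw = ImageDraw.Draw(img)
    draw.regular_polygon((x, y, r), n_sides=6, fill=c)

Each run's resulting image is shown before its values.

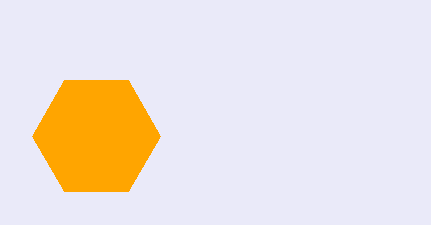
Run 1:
x = 96; y = 136; r = 64; c = 'orange'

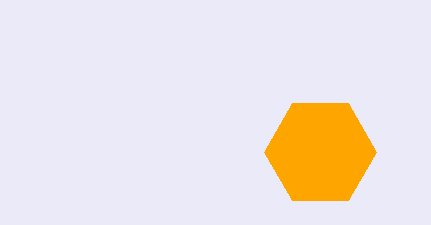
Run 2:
x = 320; y = 152; r = 56; c = 'orange'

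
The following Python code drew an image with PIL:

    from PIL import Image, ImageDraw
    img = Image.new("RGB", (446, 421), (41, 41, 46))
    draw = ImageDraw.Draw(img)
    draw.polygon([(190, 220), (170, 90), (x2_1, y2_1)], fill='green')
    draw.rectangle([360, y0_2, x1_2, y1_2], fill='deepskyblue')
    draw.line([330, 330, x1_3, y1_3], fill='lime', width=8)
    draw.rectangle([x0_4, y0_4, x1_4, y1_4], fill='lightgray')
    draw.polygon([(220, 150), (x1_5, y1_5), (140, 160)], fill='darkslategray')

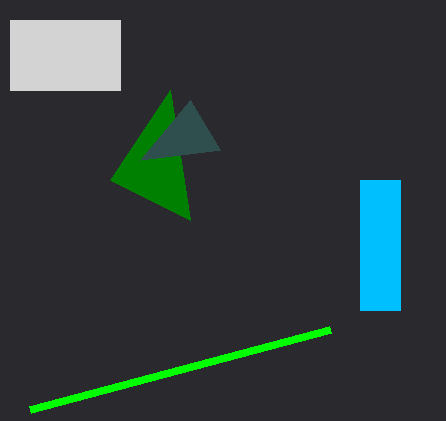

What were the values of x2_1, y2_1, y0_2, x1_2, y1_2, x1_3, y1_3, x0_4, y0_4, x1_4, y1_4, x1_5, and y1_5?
x2_1 = 110
y2_1 = 180
y0_2 = 180
x1_2 = 400
y1_2 = 310
x1_3 = 30
y1_3 = 410
x0_4 = 10
y0_4 = 20
x1_4 = 120
y1_4 = 90
x1_5 = 190
y1_5 = 100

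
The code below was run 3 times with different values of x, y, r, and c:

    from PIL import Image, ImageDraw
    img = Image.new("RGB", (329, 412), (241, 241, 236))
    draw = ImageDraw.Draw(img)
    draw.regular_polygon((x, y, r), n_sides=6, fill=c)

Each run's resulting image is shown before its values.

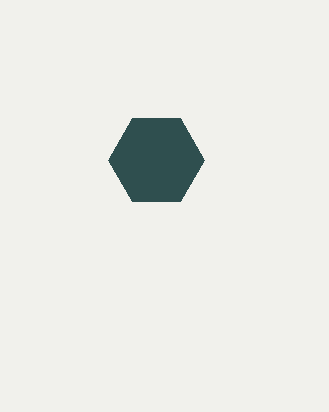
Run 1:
x = 156, y = 160, r = 48, c = 'darkslategray'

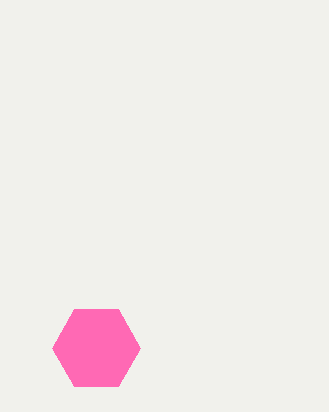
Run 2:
x = 96; y = 348; r = 44; c = 'hotpink'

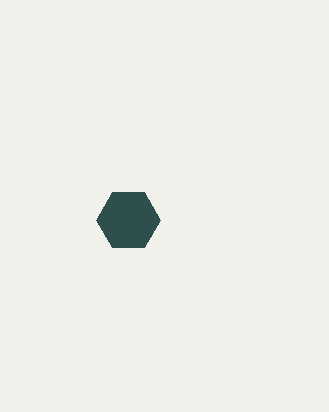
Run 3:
x = 128; y = 220; r = 32; c = 'darkslategray'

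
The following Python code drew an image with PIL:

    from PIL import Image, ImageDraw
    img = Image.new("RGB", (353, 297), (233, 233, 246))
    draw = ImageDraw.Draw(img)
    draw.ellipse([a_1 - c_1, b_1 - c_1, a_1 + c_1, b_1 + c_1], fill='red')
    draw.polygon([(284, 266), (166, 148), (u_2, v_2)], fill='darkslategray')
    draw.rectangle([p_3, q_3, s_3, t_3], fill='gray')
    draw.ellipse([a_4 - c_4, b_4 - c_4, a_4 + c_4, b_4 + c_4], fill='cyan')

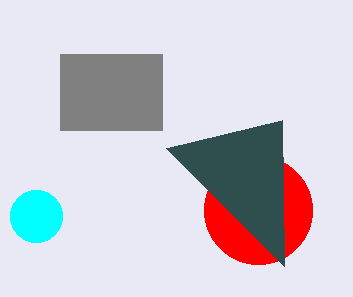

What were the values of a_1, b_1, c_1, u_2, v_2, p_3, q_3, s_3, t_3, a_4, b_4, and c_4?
a_1 = 258; b_1 = 210; c_1 = 54; u_2 = 282; v_2 = 120; p_3 = 60; q_3 = 54; s_3 = 162; t_3 = 130; a_4 = 36; b_4 = 216; c_4 = 26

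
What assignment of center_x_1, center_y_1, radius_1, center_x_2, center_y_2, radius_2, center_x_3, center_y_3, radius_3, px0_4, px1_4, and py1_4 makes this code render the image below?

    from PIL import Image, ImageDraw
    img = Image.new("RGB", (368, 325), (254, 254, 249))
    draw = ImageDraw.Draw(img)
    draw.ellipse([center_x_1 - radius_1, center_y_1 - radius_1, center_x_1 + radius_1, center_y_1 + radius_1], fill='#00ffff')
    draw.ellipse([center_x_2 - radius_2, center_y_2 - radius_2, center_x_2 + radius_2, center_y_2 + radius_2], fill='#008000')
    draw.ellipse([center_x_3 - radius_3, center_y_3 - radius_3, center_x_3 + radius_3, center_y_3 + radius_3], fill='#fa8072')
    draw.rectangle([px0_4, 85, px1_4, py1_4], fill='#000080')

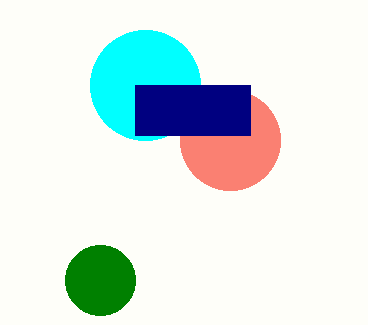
center_x_1 = 145, center_y_1 = 85, radius_1 = 55, center_x_2 = 100, center_y_2 = 280, radius_2 = 35, center_x_3 = 230, center_y_3 = 140, radius_3 = 50, px0_4 = 135, px1_4 = 250, py1_4 = 135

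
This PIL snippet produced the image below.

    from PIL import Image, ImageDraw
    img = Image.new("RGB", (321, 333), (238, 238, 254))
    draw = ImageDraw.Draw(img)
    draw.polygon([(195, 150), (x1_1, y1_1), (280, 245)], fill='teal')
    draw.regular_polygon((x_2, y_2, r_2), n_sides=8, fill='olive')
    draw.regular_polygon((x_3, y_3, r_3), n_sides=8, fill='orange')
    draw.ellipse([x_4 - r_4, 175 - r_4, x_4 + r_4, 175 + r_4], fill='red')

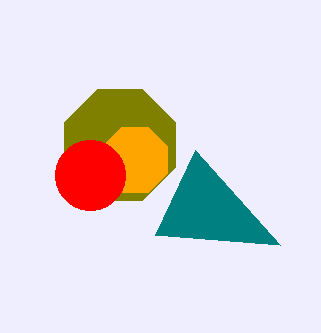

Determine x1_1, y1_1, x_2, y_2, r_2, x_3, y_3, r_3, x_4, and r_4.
x1_1 = 155
y1_1 = 235
x_2 = 120
y_2 = 145
r_2 = 60
x_3 = 135
y_3 = 160
r_3 = 35
x_4 = 90
r_4 = 35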